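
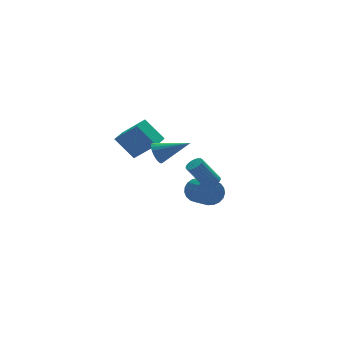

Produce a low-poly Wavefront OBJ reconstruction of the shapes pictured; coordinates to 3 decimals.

v -1.084 3.134 1.567
v -0.092 2.118 2.933
v -1.893 4.095 2.87
v -0.901 3.08 4.236
v -0.219 3.92 1.524
v 0.773 2.905 2.89
v -1.028 4.882 2.827
v -0.036 3.866 4.193
v 1.433 -0.364 0.12
v 1.909 -0.08 0.816
v 1.824 -1.752 1.556
v 1.347 -2.036 0.86
v 1.563 -0.013 0.928
v 1.478 -1.685 1.667
v 1.194 -0.007 0.9
v 1.109 -1.679 1.639
v 0.866 -0.062 0.737
v 0.781 -1.734 1.476
v 0.636 -0.17 0.467
v 0.551 -1.842 1.207
v 0.544 -0.311 0.138
v 0.459 -1.983 0.877
v 0.606 -0.461 -0.195
v 0.521 -2.133 0.545
v 0.81 -0.595 -0.473
v 0.725 -2.267 0.267
v 1.122 -0.688 -0.648
v 1.037 -2.36 0.091
v 1.488 -0.726 -0.691
v 1.403 -2.398 0.049
v 1.844 -0.701 -0.593
v 1.759 -2.373 0.146
v 2.129 -0.618 -0.372
v 2.044 -2.289 0.367
v 2.294 -0.491 -0.066
v 2.208 -2.162 0.673
v 2.309 -0.342 0.272
v 2.224 -2.013 1.012
v 2.173 -0.196 0.584
v 2.088 -1.868 1.324
v -0.844 0.422 3.35
v -0.381 0.78 2.85
v 0.824 -0.482 4.25
v -0.392 0.98 3.073
v -0.472 1.096 3.338
v -0.609 1.109 3.605
v -0.782 1.018 3.834
v -0.964 0.836 3.988
v -1.128 0.591 4.046
v -1.249 0.32 3.997
v -1.308 0.064 3.85
v -1.296 -0.136 3.627
v -1.216 -0.252 3.362
v -1.079 -0.265 3.095
v -0.906 -0.174 2.866
v -0.724 0.008 2.712
v -0.56 0.253 2.654
v -0.44 0.524 2.703
v 0.42 -4.153 3.122
v 0.703 -3.686 3.185
v -0.236 -3.32 4.7
v -0.52 -3.787 4.638
v 0.537 -3.619 3.066
v -0.402 -3.253 4.581
v 0.354 -3.633 2.956
v -0.586 -3.267 4.471
v 0.18 -3.727 2.871
v -0.759 -3.36 4.386
v 0.043 -3.885 2.824
v -0.896 -3.519 4.34
v -0.037 -4.084 2.823
v -0.976 -3.718 4.338
v -0.047 -4.294 2.867
v -0.986 -3.928 4.383
v 0.014 -4.482 2.95
v -0.925 -4.116 4.466
v 0.136 -4.62 3.06
v -0.803 -4.254 4.575
v 0.302 -4.687 3.179
v -0.637 -4.321 4.694
v 0.486 -4.673 3.289
v -0.454 -4.307 4.804
v 0.659 -4.58 3.374
v -0.28 -4.213 4.889
v 0.796 -4.421 3.42
v -0.143 -4.055 4.936
v 0.876 -4.222 3.422
v -0.063 -3.856 4.937
v 0.886 -4.012 3.377
v -0.053 -3.646 4.893
v 0.825 -3.824 3.294
v -0.114 -3.458 4.81
f 2 4 1
f 5 2 1
f 1 4 3
f 3 5 1
f 2 8 4
f 6 2 5
f 6 8 2
f 4 8 3
f 7 5 3
f 3 8 7
f 7 6 5
f 8 6 7
f 10 9 13
f 10 13 11
f 11 13 14
f 11 14 12
f 13 9 15
f 13 15 14
f 14 15 16
f 14 16 12
f 15 9 17
f 15 17 16
f 16 17 18
f 16 18 12
f 17 9 19
f 17 19 18
f 18 19 20
f 18 20 12
f 19 9 21
f 19 21 20
f 20 21 22
f 20 22 12
f 21 9 23
f 21 23 22
f 22 23 24
f 22 24 12
f 23 9 25
f 23 25 24
f 24 25 26
f 24 26 12
f 25 9 27
f 25 27 26
f 26 27 28
f 26 28 12
f 27 9 29
f 27 29 28
f 28 29 30
f 28 30 12
f 29 9 31
f 29 31 30
f 30 31 32
f 30 32 12
f 31 9 33
f 31 33 32
f 32 33 34
f 32 34 12
f 33 9 35
f 33 35 34
f 34 35 36
f 34 36 12
f 35 9 37
f 35 37 36
f 36 37 38
f 36 38 12
f 37 9 39
f 37 39 38
f 38 39 40
f 38 40 12
f 39 9 10
f 39 10 40
f 40 10 11
f 40 11 12
f 42 41 44
f 42 44 43
f 44 41 45
f 44 45 43
f 45 41 46
f 45 46 43
f 46 41 47
f 46 47 43
f 47 41 48
f 47 48 43
f 48 41 49
f 48 49 43
f 49 41 50
f 49 50 43
f 50 41 51
f 50 51 43
f 51 41 52
f 51 52 43
f 52 41 53
f 52 53 43
f 53 41 54
f 53 54 43
f 54 41 55
f 54 55 43
f 55 41 56
f 55 56 43
f 56 41 57
f 56 57 43
f 57 41 58
f 57 58 43
f 58 41 42
f 58 42 43
f 60 59 63
f 60 63 61
f 61 63 64
f 61 64 62
f 63 59 65
f 63 65 64
f 64 65 66
f 64 66 62
f 65 59 67
f 65 67 66
f 66 67 68
f 66 68 62
f 67 59 69
f 67 69 68
f 68 69 70
f 68 70 62
f 69 59 71
f 69 71 70
f 70 71 72
f 70 72 62
f 71 59 73
f 71 73 72
f 72 73 74
f 72 74 62
f 73 59 75
f 73 75 74
f 74 75 76
f 74 76 62
f 75 59 77
f 75 77 76
f 76 77 78
f 76 78 62
f 77 59 79
f 77 79 78
f 78 79 80
f 78 80 62
f 79 59 81
f 79 81 80
f 80 81 82
f 80 82 62
f 81 59 83
f 81 83 82
f 82 83 84
f 82 84 62
f 83 59 85
f 83 85 84
f 84 85 86
f 84 86 62
f 85 59 87
f 85 87 86
f 86 87 88
f 86 88 62
f 87 59 89
f 87 89 88
f 88 89 90
f 88 90 62
f 89 59 91
f 89 91 90
f 90 91 92
f 90 92 62
f 91 59 60
f 91 60 92
f 92 60 61
f 92 61 62



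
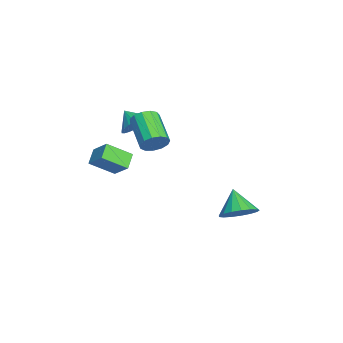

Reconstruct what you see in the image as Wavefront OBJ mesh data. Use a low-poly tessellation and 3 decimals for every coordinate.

v 0.935 -0.939 2.206
v 1.356 -1.07 2.886
v -0.354 -1.652 3.833
v -0.775 -1.521 3.154
v 1.217 -0.636 2.902
v -0.493 -1.218 3.85
v 0.989 -0.297 2.698
v -0.721 -0.88 3.645
v 0.744 -0.163 2.337
v -0.967 -0.745 3.285
v 0.559 -0.275 1.935
v -1.151 -0.857 2.883
v 0.494 -0.597 1.619
v -1.217 -1.18 2.567
v 0.569 -1.029 1.49
v -1.142 -1.611 2.437
v 0.76 -1.431 1.587
v -0.95 -2.013 2.535
v 1.007 -1.678 1.882
v -0.703 -2.26 2.829
v 1.231 -1.689 2.279
v -0.479 -2.272 3.227
v 1.361 -1.463 2.653
v -0.349 -2.045 3.601
v -2.296 -2.003 1.809
v -1.766 -1.741 2.565
v -2.964 -2.677 2.511
v -2.051 -1.461 2.563
v -2.379 -1.275 2.43
v -2.692 -1.215 2.19
v -2.937 -1.291 1.884
v -3.071 -1.49 1.565
v -3.071 -1.778 1.288
v -2.937 -2.105 1.102
v -2.693 -2.414 1.037
v -2.38 -2.651 1.106
v -2.052 -2.777 1.297
v -1.767 -2.769 1.576
v -1.573 -2.628 1.896
v -1.505 -2.379 2.2
v -1.573 -2.066 2.437
v 1.031 3.416 -2.939
v 1.664 2.6 -2.591
v -0.031 3.104 -1.741
v 1.839 3.015 -2.327
v 1.829 3.522 -2.204
v 1.636 4.004 -2.249
v 1.304 4.352 -2.452
v 0.91 4.486 -2.766
v 0.543 4.374 -3.12
v 0.288 4.043 -3.433
v 0.203 3.569 -3.632
v 0.308 3.059 -3.672
v 0.578 2.631 -3.545
v 0.952 2.384 -3.278
v 1.344 2.372 -2.934
v 2.038 -4.007 2.383
v 2.755 -3.3 3.22
v 1.794 -2.711 1.495
v 2.511 -2.003 2.332
v 2.869 -4.217 1.848
v 3.586 -3.509 2.685
v 2.625 -2.92 0.96
v 3.342 -2.213 1.797
f 2 1 5
f 2 5 3
f 3 5 6
f 3 6 4
f 5 1 7
f 5 7 6
f 6 7 8
f 6 8 4
f 7 1 9
f 7 9 8
f 8 9 10
f 8 10 4
f 9 1 11
f 9 11 10
f 10 11 12
f 10 12 4
f 11 1 13
f 11 13 12
f 12 13 14
f 12 14 4
f 13 1 15
f 13 15 14
f 14 15 16
f 14 16 4
f 15 1 17
f 15 17 16
f 16 17 18
f 16 18 4
f 17 1 19
f 17 19 18
f 18 19 20
f 18 20 4
f 19 1 21
f 19 21 20
f 20 21 22
f 20 22 4
f 21 1 23
f 21 23 22
f 22 23 24
f 22 24 4
f 23 1 2
f 23 2 24
f 24 2 3
f 24 3 4
f 26 25 28
f 26 28 27
f 28 25 29
f 28 29 27
f 29 25 30
f 29 30 27
f 30 25 31
f 30 31 27
f 31 25 32
f 31 32 27
f 32 25 33
f 32 33 27
f 33 25 34
f 33 34 27
f 34 25 35
f 34 35 27
f 35 25 36
f 35 36 27
f 36 25 37
f 36 37 27
f 37 25 38
f 37 38 27
f 38 25 39
f 38 39 27
f 39 25 40
f 39 40 27
f 40 25 41
f 40 41 27
f 41 25 26
f 41 26 27
f 43 42 45
f 43 45 44
f 45 42 46
f 45 46 44
f 46 42 47
f 46 47 44
f 47 42 48
f 47 48 44
f 48 42 49
f 48 49 44
f 49 42 50
f 49 50 44
f 50 42 51
f 50 51 44
f 51 42 52
f 51 52 44
f 52 42 53
f 52 53 44
f 53 42 54
f 53 54 44
f 54 42 55
f 54 55 44
f 55 42 56
f 55 56 44
f 56 42 43
f 56 43 44
f 58 60 57
f 61 58 57
f 57 60 59
f 59 61 57
f 58 64 60
f 62 58 61
f 62 64 58
f 60 64 59
f 63 61 59
f 59 64 63
f 63 62 61
f 64 62 63



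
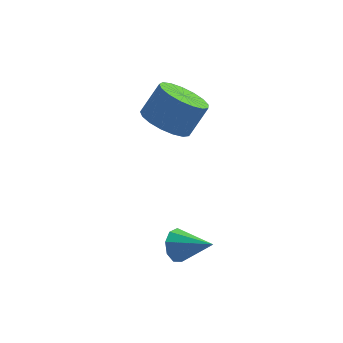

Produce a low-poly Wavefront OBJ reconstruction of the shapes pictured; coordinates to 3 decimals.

v -0.39 -2.903 -1.054
v 0.014 -2.866 -1.684
v 0.93 -3.557 -0.246
v 0.066 -2.431 -1.417
v -0.096 -2.217 -0.979
v -0.395 -2.324 -0.577
v -0.692 -2.702 -0.397
v -0.848 -3.174 -0.525
v -0.789 -3.519 -0.9
v -0.544 -3.576 -1.347
v -0.227 -3.318 -1.657
v -0.866 0.876 2.834
v -0.127 1.32 2.168
v 0.606 1.888 3.359
v -0.134 1.444 4.026
v -0.491 1.69 2.215
v 0.241 2.259 3.406
v -0.941 1.874 2.404
v -0.209 2.443 3.595
v -1.374 1.829 2.691
v -0.642 2.398 3.883
v -1.691 1.566 3.012
v -0.958 2.135 4.203
v -1.819 1.145 3.291
v -1.086 1.713 4.483
v -1.728 0.661 3.466
v -0.995 1.23 4.658
v -1.44 0.227 3.496
v -0.707 0.796 4.688
v -1.021 -0.058 3.375
v -0.288 0.511 4.566
v -0.566 -0.13 3.129
v 0.167 0.439 4.321
v -0.18 0.029 2.816
v 0.553 0.598 4.008
v 0.049 0.382 2.507
v 0.781 0.95 3.699
v 0.068 0.848 2.273
v 0.8 1.416 3.465
f 2 1 4
f 2 4 3
f 4 1 5
f 4 5 3
f 5 1 6
f 5 6 3
f 6 1 7
f 6 7 3
f 7 1 8
f 7 8 3
f 8 1 9
f 8 9 3
f 9 1 10
f 9 10 3
f 10 1 11
f 10 11 3
f 11 1 2
f 11 2 3
f 13 12 16
f 13 16 14
f 14 16 17
f 14 17 15
f 16 12 18
f 16 18 17
f 17 18 19
f 17 19 15
f 18 12 20
f 18 20 19
f 19 20 21
f 19 21 15
f 20 12 22
f 20 22 21
f 21 22 23
f 21 23 15
f 22 12 24
f 22 24 23
f 23 24 25
f 23 25 15
f 24 12 26
f 24 26 25
f 25 26 27
f 25 27 15
f 26 12 28
f 26 28 27
f 27 28 29
f 27 29 15
f 28 12 30
f 28 30 29
f 29 30 31
f 29 31 15
f 30 12 32
f 30 32 31
f 31 32 33
f 31 33 15
f 32 12 34
f 32 34 33
f 33 34 35
f 33 35 15
f 34 12 36
f 34 36 35
f 35 36 37
f 35 37 15
f 36 12 38
f 36 38 37
f 37 38 39
f 37 39 15
f 38 12 13
f 38 13 39
f 39 13 14
f 39 14 15



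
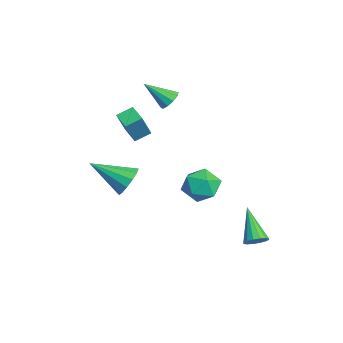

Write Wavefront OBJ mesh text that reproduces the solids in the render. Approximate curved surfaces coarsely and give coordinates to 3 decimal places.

v -2.897 1.052 2.2
v -2.566 1.352 2.645
v -3.223 -0.132 3.24
v -2.936 1.473 2.667
v -3.29 1.434 2.511
v -3.495 1.249 2.236
v -3.471 0.989 1.947
v -3.228 0.753 1.755
v -2.858 0.632 1.733
v -2.504 0.671 1.889
v -2.299 0.856 2.164
v -2.323 1.116 2.452
v -1.481 -1.155 -2.307
v -0.779 -1.075 -1.749
v -2.119 -2.905 -1.253
v -1.158 -0.811 -1.54
v -1.64 -0.656 -1.575
v -2.071 -0.66 -1.841
v -2.315 -0.82 -2.256
v -2.294 -1.087 -2.687
v -2.015 -1.376 -2.997
v -1.567 -1.594 -3.088
v -1.091 -1.673 -2.931
v -0.739 -1.587 -2.576
v -0.623 -1.365 -2.135
v -1.028 1.621 -1.823
v -0.531 2.299 -1.209
v 0.171 1.801 -2.991
v 0.668 2.479 -2.377
v 0.625 1.473 -2.113
v -0.117 1.362 -1.391
v -0.243 2.738 -2.809
v -0.985 2.627 -2.087
v -0.047 2.99 -1.818
v 0.49 2.208 -1.388
v -0.85 1.892 -2.812
v -0.313 1.11 -2.382
v 3.066 3.981 -4.024
v 3.47 4.067 -3.575
v 1.594 3.859 -2.676
v 3.373 4.357 -3.655
v 3.194 4.546 -3.834
v 2.981 4.583 -4.063
v 2.79 4.459 -4.282
v 2.674 4.207 -4.432
v 2.662 3.894 -4.473
v 2.759 3.604 -4.393
v 2.938 3.415 -4.215
v 3.152 3.378 -3.985
v 3.342 3.502 -3.766
v 3.459 3.754 -3.616
v -1.877 -1.211 0.986
v -2.034 -0.416 1.354
v -1.068 -0.906 0.672
v -1.224 -0.111 1.04
v -1.096 -1.749 2.48
v -1.252 -0.954 2.848
v -0.286 -1.444 2.166
v -0.443 -0.649 2.534
f 2 1 4
f 2 4 3
f 4 1 5
f 4 5 3
f 5 1 6
f 5 6 3
f 6 1 7
f 6 7 3
f 7 1 8
f 7 8 3
f 8 1 9
f 8 9 3
f 9 1 10
f 9 10 3
f 10 1 11
f 10 11 3
f 11 1 12
f 11 12 3
f 12 1 2
f 12 2 3
f 14 13 16
f 14 16 15
f 16 13 17
f 16 17 15
f 17 13 18
f 17 18 15
f 18 13 19
f 18 19 15
f 19 13 20
f 19 20 15
f 20 13 21
f 20 21 15
f 21 13 22
f 21 22 15
f 22 13 23
f 22 23 15
f 23 13 24
f 23 24 15
f 24 13 25
f 24 25 15
f 25 13 14
f 25 14 15
f 26 37 31
f 26 31 27
f 26 27 33
f 26 33 36
f 26 36 37
f 27 31 35
f 31 37 30
f 37 36 28
f 36 33 32
f 33 27 34
f 29 35 30
f 29 30 28
f 29 28 32
f 29 32 34
f 29 34 35
f 30 35 31
f 28 30 37
f 32 28 36
f 34 32 33
f 35 34 27
f 39 38 41
f 39 41 40
f 41 38 42
f 41 42 40
f 42 38 43
f 42 43 40
f 43 38 44
f 43 44 40
f 44 38 45
f 44 45 40
f 45 38 46
f 45 46 40
f 46 38 47
f 46 47 40
f 47 38 48
f 47 48 40
f 48 38 49
f 48 49 40
f 49 38 50
f 49 50 40
f 50 38 51
f 50 51 40
f 51 38 39
f 51 39 40
f 53 55 52
f 56 53 52
f 52 55 54
f 54 56 52
f 53 59 55
f 57 53 56
f 57 59 53
f 55 59 54
f 58 56 54
f 54 59 58
f 58 57 56
f 59 57 58



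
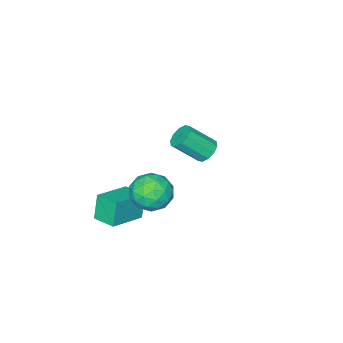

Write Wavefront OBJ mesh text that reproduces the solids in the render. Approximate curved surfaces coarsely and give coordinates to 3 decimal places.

v 1.984 -2.836 -3.753
v 1.549 -3.045 -2.248
v 1.889 -1.488 -3.593
v 1.454 -1.698 -2.088
v 4.026 -2.762 -3.152
v 3.591 -2.972 -1.647
v 3.931 -1.415 -2.992
v 3.496 -1.624 -1.487
v -2.484 -1.772 -0.396
v -2.169 -1.909 -0.813
v -1.116 -2.328 0.816
v -2.107 -1.641 -0.761
v -2.146 -1.409 -0.61
v -2.276 -1.274 -0.402
v -2.461 -1.273 -0.193
v -2.652 -1.405 -0.038
v -2.798 -1.636 0.021
v -2.86 -1.903 -0.032
v -2.821 -2.136 -0.182
v -2.692 -2.271 -0.39
v -2.506 -2.272 -0.599
v -2.315 -2.14 -0.754
v 0.485 1.805 2.994
v 0.959 2.373 3.024
v 1.948 1.483 4.237
v 1.475 0.915 4.206
v 0.635 2.442 3.339
v 1.624 1.552 4.552
v 0.253 2.268 3.523
v 1.243 1.378 4.735
v -0.039 1.917 3.504
v 0.95 1.027 4.716
v -0.131 1.523 3.29
v 0.858 0.633 4.503
v 0.012 1.237 2.963
v 1.001 0.347 4.176
v 0.336 1.168 2.648
v 1.325 0.278 3.861
v 0.717 1.342 2.465
v 1.707 0.452 3.677
v 1.01 1.693 2.484
v 1.999 0.803 3.696
v 1.102 2.087 2.697
v 2.091 1.197 3.91
v 1.303 -0.217 -0.298
v 1.916 0.424 -1.135
v 3.004 -0.704 0.575
v 3.617 -0.063 -0.262
v 2.923 0.513 0.56
v 1.871 0.814 0.02
v 3.049 -1.094 -0.58
v 1.997 -0.793 -1.12
v 2.995 -0.117 -1.309
v 2.917 0.875 -0.605
v 2.003 -1.155 0.045
v 1.925 -0.163 0.749
v 1.46 0.146 -0.793
v 3.46 -0.426 0.233
v 3.052 -0.088 0.716
v 3.412 0.289 0.224
v 1.434 0.375 -0.115
v 1.794 0.752 -0.606
v 2.386 0.804 0.39
v 3.126 -1.032 0.046
v 3.486 -0.655 -0.445
v 1.508 -0.569 -0.784
v 1.868 -0.192 -1.276
v 2.534 -1.084 -0.95
v 2.455 0.205 -1.388
v 3.455 -0.081 -0.874
v 3.12 -0.687 -1.061
v 2.502 -0.51 -1.378
v 2.409 0.788 -0.974
v 3.409 0.502 -0.46
v 3.001 0.84 0.023
v 2.383 1.017 -0.295
v 3.043 0.47 -1.076
v 1.511 -0.782 -0.1
v 2.511 -1.068 0.414
v 2.537 -1.297 -0.265
v 1.919 -1.12 -0.583
v 1.465 -0.199 0.314
v 2.465 -0.485 0.828
v 2.418 0.23 0.818
v 1.8 0.407 0.501
v 1.877 -0.75 0.516
f 2 4 1
f 5 2 1
f 1 4 3
f 3 5 1
f 2 8 4
f 6 2 5
f 6 8 2
f 4 8 3
f 7 5 3
f 3 8 7
f 7 6 5
f 8 6 7
f 10 9 12
f 10 12 11
f 12 9 13
f 12 13 11
f 13 9 14
f 13 14 11
f 14 9 15
f 14 15 11
f 15 9 16
f 15 16 11
f 16 9 17
f 16 17 11
f 17 9 18
f 17 18 11
f 18 9 19
f 18 19 11
f 19 9 20
f 19 20 11
f 20 9 21
f 20 21 11
f 21 9 22
f 21 22 11
f 22 9 10
f 22 10 11
f 24 23 27
f 24 27 25
f 25 27 28
f 25 28 26
f 27 23 29
f 27 29 28
f 28 29 30
f 28 30 26
f 29 23 31
f 29 31 30
f 30 31 32
f 30 32 26
f 31 23 33
f 31 33 32
f 32 33 34
f 32 34 26
f 33 23 35
f 33 35 34
f 34 35 36
f 34 36 26
f 35 23 37
f 35 37 36
f 36 37 38
f 36 38 26
f 37 23 39
f 37 39 38
f 38 39 40
f 38 40 26
f 39 23 41
f 39 41 40
f 40 41 42
f 40 42 26
f 41 23 43
f 41 43 42
f 42 43 44
f 42 44 26
f 43 23 24
f 43 24 44
f 44 24 25
f 44 25 26
f 45 82 61
f 82 56 85
f 61 85 50
f 82 85 61
f 45 61 57
f 61 50 62
f 57 62 46
f 61 62 57
f 45 57 66
f 57 46 67
f 66 67 52
f 57 67 66
f 45 66 78
f 66 52 81
f 78 81 55
f 66 81 78
f 45 78 82
f 78 55 86
f 82 86 56
f 78 86 82
f 46 62 73
f 62 50 76
f 73 76 54
f 62 76 73
f 50 85 63
f 85 56 84
f 63 84 49
f 85 84 63
f 56 86 83
f 86 55 79
f 83 79 47
f 86 79 83
f 55 81 80
f 81 52 68
f 80 68 51
f 81 68 80
f 52 67 72
f 67 46 69
f 72 69 53
f 67 69 72
f 48 74 60
f 74 54 75
f 60 75 49
f 74 75 60
f 48 60 58
f 60 49 59
f 58 59 47
f 60 59 58
f 48 58 65
f 58 47 64
f 65 64 51
f 58 64 65
f 48 65 70
f 65 51 71
f 70 71 53
f 65 71 70
f 48 70 74
f 70 53 77
f 74 77 54
f 70 77 74
f 49 75 63
f 75 54 76
f 63 76 50
f 75 76 63
f 47 59 83
f 59 49 84
f 83 84 56
f 59 84 83
f 51 64 80
f 64 47 79
f 80 79 55
f 64 79 80
f 53 71 72
f 71 51 68
f 72 68 52
f 71 68 72
f 54 77 73
f 77 53 69
f 73 69 46
f 77 69 73



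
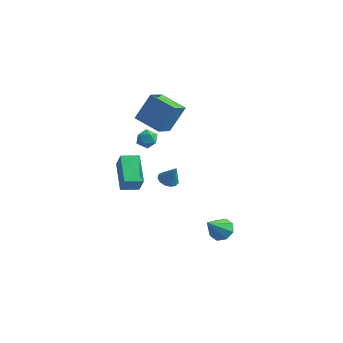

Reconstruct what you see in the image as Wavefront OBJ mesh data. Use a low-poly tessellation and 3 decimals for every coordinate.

v 2.162 1.248 -4.081
v 2.704 1.666 -3.577
v 1.938 -0.008 -2.799
v 2.088 1.86 -3.496
v 1.516 1.695 -3.757
v 1.322 1.269 -4.209
v 1.62 0.831 -4.586
v 2.236 0.637 -4.667
v 2.809 0.802 -4.406
v 3.002 1.228 -3.954
v -3.216 -1.047 -0.579
v -4.466 0.316 0.518
v -3.819 -0.667 -1.738
v -5.069 0.696 -0.641
v -2.411 -0.196 -0.719
v -3.661 1.167 0.378
v -3.014 0.184 -1.878
v -4.264 1.547 -0.781
v -2.209 1.077 3.04
v -4.019 1.197 3.533
v -2.297 2.384 2.396
v -4.107 2.504 2.889
v -1.673 1.976 4.791
v -3.483 2.096 5.284
v -1.761 3.283 4.147
v -3.571 3.403 4.64
v -2.096 0.595 2.36
v -1.717 0.089 2.737
v -3.103 0.231 2.883
v -2.724 -0.275 3.26
v -2.634 0.439 3.411
v -2.012 0.664 3.088
v -2.808 -0.344 2.532
v -2.186 -0.119 2.209
v -2.157 -0.492 2.843
v -2.05 -0.008 3.386
v -2.77 0.328 2.234
v -2.663 0.812 2.777
v -1.356 0.816 -0.71
v -0.753 0.722 -1.011
v -0.764 0.824 0.47
v -0.805 1.101 -0.988
v -1.031 1.39 -0.877
v -1.361 1.496 -0.712
v -1.688 1.386 -0.547
v -1.911 1.095 -0.434
v -1.957 0.716 -0.408
v -1.812 0.368 -0.478
v -1.522 0.162 -0.622
v -1.18 0.164 -0.794
v -0.893 0.373 -0.939
f 2 1 4
f 2 4 3
f 4 1 5
f 4 5 3
f 5 1 6
f 5 6 3
f 6 1 7
f 6 7 3
f 7 1 8
f 7 8 3
f 8 1 9
f 8 9 3
f 9 1 10
f 9 10 3
f 10 1 2
f 10 2 3
f 12 14 11
f 15 12 11
f 11 14 13
f 13 15 11
f 12 18 14
f 16 12 15
f 16 18 12
f 14 18 13
f 17 15 13
f 13 18 17
f 17 16 15
f 18 16 17
f 20 22 19
f 23 20 19
f 19 22 21
f 21 23 19
f 20 26 22
f 24 20 23
f 24 26 20
f 22 26 21
f 25 23 21
f 21 26 25
f 25 24 23
f 26 24 25
f 27 38 32
f 27 32 28
f 27 28 34
f 27 34 37
f 27 37 38
f 28 32 36
f 32 38 31
f 38 37 29
f 37 34 33
f 34 28 35
f 30 36 31
f 30 31 29
f 30 29 33
f 30 33 35
f 30 35 36
f 31 36 32
f 29 31 38
f 33 29 37
f 35 33 34
f 36 35 28
f 40 39 42
f 40 42 41
f 42 39 43
f 42 43 41
f 43 39 44
f 43 44 41
f 44 39 45
f 44 45 41
f 45 39 46
f 45 46 41
f 46 39 47
f 46 47 41
f 47 39 48
f 47 48 41
f 48 39 49
f 48 49 41
f 49 39 50
f 49 50 41
f 50 39 51
f 50 51 41
f 51 39 40
f 51 40 41



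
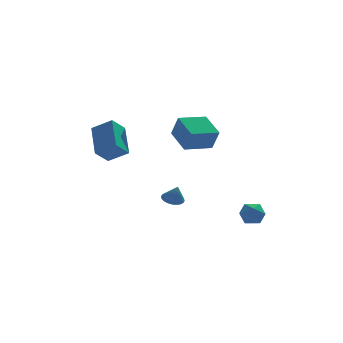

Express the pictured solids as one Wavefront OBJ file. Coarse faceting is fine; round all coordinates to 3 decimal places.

v -4.348 -1.053 2.399
v -4.327 0.706 3.619
v -3.602 -0.523 1.623
v -3.582 1.236 2.842
v -3.298 -1.536 3.078
v -3.278 0.223 4.297
v -2.553 -1.006 2.301
v -2.532 0.753 3.521
v 0.73 1.205 1.63
v 1.033 0.7 2.911
v 0.261 2.752 2.35
v 0.564 2.247 3.631
v 2.356 1.773 1.469
v 2.659 1.268 2.75
v 1.887 3.32 2.189
v 2.19 2.815 3.47
v 3.954 -1.206 -2.819
v 4.6 -1.386 -2.365
v 3.22 -2.014 -2.095
v 3.866 -2.194 -1.641
v 3.537 -1.455 -1.602
v 3.991 -0.956 -2.05
v 3.829 -2.444 -2.41
v 4.283 -1.945 -2.858
v 4.523 -2.151 -2.112
v 4.342 -1.54 -1.613
v 3.478 -1.86 -2.847
v 3.297 -1.249 -2.348
v -0.444 -2.317 -0.635
v 0.078 -1.966 -0.622
v -0.236 -2.663 0.335
v -0.087 -1.809 -0.531
v -0.307 -1.729 -0.455
v -0.548 -1.739 -0.406
v -0.773 -1.837 -0.393
v -0.948 -2.008 -0.416
v -1.046 -2.226 -0.473
v -1.053 -2.458 -0.554
v -0.967 -2.669 -0.647
v -0.802 -2.826 -0.739
v -0.582 -2.905 -0.815
v -0.341 -2.895 -0.863
v -0.116 -2.797 -0.876
v 0.059 -2.626 -0.853
v 0.158 -2.408 -0.797
v 0.164 -2.176 -0.716
f 2 4 1
f 5 2 1
f 1 4 3
f 3 5 1
f 2 8 4
f 6 2 5
f 6 8 2
f 4 8 3
f 7 5 3
f 3 8 7
f 7 6 5
f 8 6 7
f 10 12 9
f 13 10 9
f 9 12 11
f 11 13 9
f 10 16 12
f 14 10 13
f 14 16 10
f 12 16 11
f 15 13 11
f 11 16 15
f 15 14 13
f 16 14 15
f 17 28 22
f 17 22 18
f 17 18 24
f 17 24 27
f 17 27 28
f 18 22 26
f 22 28 21
f 28 27 19
f 27 24 23
f 24 18 25
f 20 26 21
f 20 21 19
f 20 19 23
f 20 23 25
f 20 25 26
f 21 26 22
f 19 21 28
f 23 19 27
f 25 23 24
f 26 25 18
f 30 29 32
f 30 32 31
f 32 29 33
f 32 33 31
f 33 29 34
f 33 34 31
f 34 29 35
f 34 35 31
f 35 29 36
f 35 36 31
f 36 29 37
f 36 37 31
f 37 29 38
f 37 38 31
f 38 29 39
f 38 39 31
f 39 29 40
f 39 40 31
f 40 29 41
f 40 41 31
f 41 29 42
f 41 42 31
f 42 29 43
f 42 43 31
f 43 29 44
f 43 44 31
f 44 29 45
f 44 45 31
f 45 29 46
f 45 46 31
f 46 29 30
f 46 30 31



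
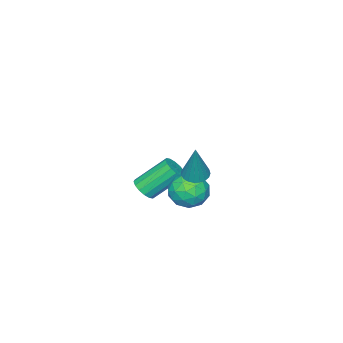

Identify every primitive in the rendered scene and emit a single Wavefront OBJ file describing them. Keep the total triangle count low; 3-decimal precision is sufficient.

v 0.046 1.596 2.299
v 0.542 1.894 2.076
v 0.634 2.044 4.201
v 0.366 2.082 2.086
v 0.135 2.186 2.133
v -0.112 2.188 2.208
v -0.331 2.088 2.3
v -0.485 1.903 2.391
v -0.547 1.664 2.467
v -0.507 1.414 2.513
v -0.371 1.195 2.523
v -0.163 1.045 2.494
v 0.081 0.991 2.431
v 0.319 1.041 2.346
v 0.51 1.187 2.252
v 0.62 1.404 2.167
v 0.632 1.654 2.105
v -3.391 -4.166 -2.729
v -2.799 -3.96 -2.44
v -3.837 -2.909 -1.062
v -4.429 -3.114 -1.351
v -2.874 -3.712 -2.686
v -3.911 -2.66 -1.308
v -3.086 -3.585 -2.943
v -4.124 -2.533 -1.565
v -3.381 -3.614 -3.143
v -4.418 -2.562 -1.765
v -3.678 -3.79 -3.232
v -4.716 -2.739 -1.854
v -3.899 -4.068 -3.186
v -4.936 -3.016 -1.808
v -3.983 -4.371 -3.018
v -5.021 -3.32 -1.64
v -3.909 -4.62 -2.772
v -4.946 -3.568 -1.394
v -3.696 -4.747 -2.515
v -4.734 -3.695 -1.137
v -3.402 -4.718 -2.315
v -4.439 -3.666 -0.937
v -3.104 -4.541 -2.226
v -4.142 -3.49 -0.848
v -2.884 -4.264 -2.272
v -3.921 -3.212 -0.894
v -3.268 -1.014 -0.475
v -2.722 -0.17 -0.301
v -2.258 -1.41 -1.719
v -1.712 -0.566 -1.545
v -1.697 -1.331 -0.871
v -2.321 -1.087 -0.102
v -2.659 -0.493 -1.918
v -3.283 -0.249 -1.149
v -2.346 0.152 -1.192
v -1.752 -0.366 -0.545
v -3.228 -1.214 -1.475
v -2.634 -1.732 -0.828
v -3.084 -0.558 -0.279
v -1.896 -1.022 -1.741
v -1.887 -1.472 -1.345
v -1.567 -0.976 -1.242
v -2.848 -1.096 -0.162
v -2.527 -0.6 -0.059
v -1.925 -1.283 -0.394
v -2.453 -0.98 -1.961
v -2.132 -0.484 -1.858
v -3.413 -0.604 -0.778
v -3.093 -0.108 -0.675
v -3.055 -0.297 -1.626
v -2.542 0.128 -0.7
v -1.948 -0.105 -1.431
v -2.504 -0.062 -1.651
v -2.871 0.082 -1.199
v -2.192 -0.177 -0.32
v -1.599 -0.409 -1.051
v -1.59 -0.859 -0.655
v -1.957 -0.715 -0.203
v -1.971 0.013 -0.844
v -3.381 -1.171 -0.969
v -2.788 -1.403 -1.7
v -3.023 -0.865 -1.817
v -3.39 -0.721 -1.365
v -3.032 -1.475 -0.589
v -2.438 -1.708 -1.32
v -2.109 -1.662 -0.821
v -2.476 -1.518 -0.369
v -3.009 -1.593 -1.176
f 2 1 4
f 2 4 3
f 4 1 5
f 4 5 3
f 5 1 6
f 5 6 3
f 6 1 7
f 6 7 3
f 7 1 8
f 7 8 3
f 8 1 9
f 8 9 3
f 9 1 10
f 9 10 3
f 10 1 11
f 10 11 3
f 11 1 12
f 11 12 3
f 12 1 13
f 12 13 3
f 13 1 14
f 13 14 3
f 14 1 15
f 14 15 3
f 15 1 16
f 15 16 3
f 16 1 17
f 16 17 3
f 17 1 2
f 17 2 3
f 19 18 22
f 19 22 20
f 20 22 23
f 20 23 21
f 22 18 24
f 22 24 23
f 23 24 25
f 23 25 21
f 24 18 26
f 24 26 25
f 25 26 27
f 25 27 21
f 26 18 28
f 26 28 27
f 27 28 29
f 27 29 21
f 28 18 30
f 28 30 29
f 29 30 31
f 29 31 21
f 30 18 32
f 30 32 31
f 31 32 33
f 31 33 21
f 32 18 34
f 32 34 33
f 33 34 35
f 33 35 21
f 34 18 36
f 34 36 35
f 35 36 37
f 35 37 21
f 36 18 38
f 36 38 37
f 37 38 39
f 37 39 21
f 38 18 40
f 38 40 39
f 39 40 41
f 39 41 21
f 40 18 42
f 40 42 41
f 41 42 43
f 41 43 21
f 42 18 19
f 42 19 43
f 43 19 20
f 43 20 21
f 44 81 60
f 81 55 84
f 60 84 49
f 81 84 60
f 44 60 56
f 60 49 61
f 56 61 45
f 60 61 56
f 44 56 65
f 56 45 66
f 65 66 51
f 56 66 65
f 44 65 77
f 65 51 80
f 77 80 54
f 65 80 77
f 44 77 81
f 77 54 85
f 81 85 55
f 77 85 81
f 45 61 72
f 61 49 75
f 72 75 53
f 61 75 72
f 49 84 62
f 84 55 83
f 62 83 48
f 84 83 62
f 55 85 82
f 85 54 78
f 82 78 46
f 85 78 82
f 54 80 79
f 80 51 67
f 79 67 50
f 80 67 79
f 51 66 71
f 66 45 68
f 71 68 52
f 66 68 71
f 47 73 59
f 73 53 74
f 59 74 48
f 73 74 59
f 47 59 57
f 59 48 58
f 57 58 46
f 59 58 57
f 47 57 64
f 57 46 63
f 64 63 50
f 57 63 64
f 47 64 69
f 64 50 70
f 69 70 52
f 64 70 69
f 47 69 73
f 69 52 76
f 73 76 53
f 69 76 73
f 48 74 62
f 74 53 75
f 62 75 49
f 74 75 62
f 46 58 82
f 58 48 83
f 82 83 55
f 58 83 82
f 50 63 79
f 63 46 78
f 79 78 54
f 63 78 79
f 52 70 71
f 70 50 67
f 71 67 51
f 70 67 71
f 53 76 72
f 76 52 68
f 72 68 45
f 76 68 72



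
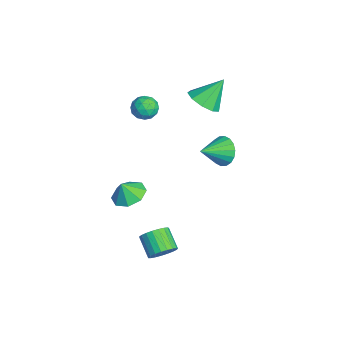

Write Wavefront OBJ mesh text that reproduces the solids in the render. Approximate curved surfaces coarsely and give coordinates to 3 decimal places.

v 1.236 -1.216 -1.813
v 2.233 -1.391 -1.936
v 1.284 -1.624 -0.847
v 2.089 -0.687 -1.632
v 1.445 -0.293 -1.434
v 0.679 -0.439 -1.458
v 0.239 -1.041 -1.69
v 0.383 -1.745 -1.994
v 1.027 -2.14 -2.193
v 1.793 -1.993 -2.168
v -2.552 3.408 2.187
v -2.109 2.695 2.851
v -2.848 4.572 3.633
v -1.596 3.148 2.592
v -1.53 3.722 2.143
v -1.942 4.15 1.715
v -2.639 4.23 1.507
v -3.296 3.925 1.618
v -3.604 3.379 1.995
v -3.42 2.846 2.462
v -2.829 2.576 2.8
v -3.351 1.019 1.765
v -2.652 0.824 1.36
v -3.788 -0.244 1.62
v -3.089 -0.439 1.215
v -3.064 -0.268 2.027
v -2.794 0.513 2.117
v -3.646 0.067 0.863
v -3.376 0.848 0.953
v -2.834 0.236 0.803
v -2.475 0.029 1.522
v -3.965 0.551 1.458
v -3.606 0.344 2.177
v -2.964 1.032 1.575
v -3.476 -0.452 1.405
v -3.462 -0.352 1.882
v -3.051 -0.466 1.644
v -3.047 0.849 2.02
v -2.636 0.735 1.782
v -2.878 0.093 2.175
v -3.804 -0.155 1.198
v -3.393 -0.269 0.96
v -3.389 1.046 1.336
v -2.978 0.932 1.098
v -3.562 0.487 0.805
v -2.66 0.572 1.01
v -2.916 -0.17 0.924
v -3.243 0.127 0.717
v -3.085 0.586 0.77
v -2.449 0.45 1.433
v -2.705 -0.292 1.347
v -2.691 -0.191 1.825
v -2.532 0.268 1.878
v -2.556 0.105 1.105
v -3.735 0.872 1.633
v -3.991 0.13 1.547
v -3.908 0.312 1.102
v -3.749 0.771 1.155
v -3.524 0.75 2.056
v -3.78 0.008 1.97
v -3.355 -0.006 2.21
v -3.197 0.453 2.263
v -3.884 0.475 1.875
v 4.426 0.113 -4.074
v 4.723 0.589 -3.462
v 3.631 0.283 -2.694
v 3.334 -0.193 -3.306
v 4.533 0.814 -3.642
v 3.441 0.508 -2.874
v 4.325 0.918 -3.897
v 3.233 0.611 -3.129
v 4.134 0.883 -4.183
v 3.042 0.576 -3.414
v 3.994 0.714 -4.449
v 2.901 0.408 -3.681
v 3.928 0.442 -4.651
v 2.836 0.136 -3.883
v 3.949 0.113 -4.753
v 2.856 -0.194 -3.985
v 4.052 -0.216 -4.738
v 2.96 -0.523 -3.97
v 4.22 -0.488 -4.608
v 3.127 -0.795 -3.839
v 4.423 -0.656 -4.385
v 3.331 -0.963 -3.617
v 4.627 -0.691 -4.109
v 3.535 -0.998 -3.341
v 4.797 -0.587 -3.827
v 3.704 -0.894 -3.059
v 4.902 -0.362 -3.587
v 3.809 -0.668 -2.819
v 4.925 -0.055 -3.432
v 3.832 -0.361 -2.664
v 4.861 0.282 -3.388
v 3.769 -0.025 -2.62
v -2.117 4.44 -1.879
v -1.316 4.499 -2.474
v -1.483 3.06 -1.161
v -1.194 4.739 -2.12
v -1.255 4.92 -1.718
v -1.486 5.006 -1.348
v -1.843 4.98 -1.083
v -2.254 4.847 -0.976
v -2.638 4.633 -1.047
v -2.918 4.381 -1.283
v -3.04 4.141 -1.637
v -2.98 3.96 -2.039
v -2.748 3.874 -2.41
v -2.392 3.9 -2.675
v -1.981 4.033 -2.782
v -1.597 4.247 -2.711
f 2 1 4
f 2 4 3
f 4 1 5
f 4 5 3
f 5 1 6
f 5 6 3
f 6 1 7
f 6 7 3
f 7 1 8
f 7 8 3
f 8 1 9
f 8 9 3
f 9 1 10
f 9 10 3
f 10 1 2
f 10 2 3
f 12 11 14
f 12 14 13
f 14 11 15
f 14 15 13
f 15 11 16
f 15 16 13
f 16 11 17
f 16 17 13
f 17 11 18
f 17 18 13
f 18 11 19
f 18 19 13
f 19 11 20
f 19 20 13
f 20 11 21
f 20 21 13
f 21 11 12
f 21 12 13
f 22 59 38
f 59 33 62
f 38 62 27
f 59 62 38
f 22 38 34
f 38 27 39
f 34 39 23
f 38 39 34
f 22 34 43
f 34 23 44
f 43 44 29
f 34 44 43
f 22 43 55
f 43 29 58
f 55 58 32
f 43 58 55
f 22 55 59
f 55 32 63
f 59 63 33
f 55 63 59
f 23 39 50
f 39 27 53
f 50 53 31
f 39 53 50
f 27 62 40
f 62 33 61
f 40 61 26
f 62 61 40
f 33 63 60
f 63 32 56
f 60 56 24
f 63 56 60
f 32 58 57
f 58 29 45
f 57 45 28
f 58 45 57
f 29 44 49
f 44 23 46
f 49 46 30
f 44 46 49
f 25 51 37
f 51 31 52
f 37 52 26
f 51 52 37
f 25 37 35
f 37 26 36
f 35 36 24
f 37 36 35
f 25 35 42
f 35 24 41
f 42 41 28
f 35 41 42
f 25 42 47
f 42 28 48
f 47 48 30
f 42 48 47
f 25 47 51
f 47 30 54
f 51 54 31
f 47 54 51
f 26 52 40
f 52 31 53
f 40 53 27
f 52 53 40
f 24 36 60
f 36 26 61
f 60 61 33
f 36 61 60
f 28 41 57
f 41 24 56
f 57 56 32
f 41 56 57
f 30 48 49
f 48 28 45
f 49 45 29
f 48 45 49
f 31 54 50
f 54 30 46
f 50 46 23
f 54 46 50
f 65 64 68
f 65 68 66
f 66 68 69
f 66 69 67
f 68 64 70
f 68 70 69
f 69 70 71
f 69 71 67
f 70 64 72
f 70 72 71
f 71 72 73
f 71 73 67
f 72 64 74
f 72 74 73
f 73 74 75
f 73 75 67
f 74 64 76
f 74 76 75
f 75 76 77
f 75 77 67
f 76 64 78
f 76 78 77
f 77 78 79
f 77 79 67
f 78 64 80
f 78 80 79
f 79 80 81
f 79 81 67
f 80 64 82
f 80 82 81
f 81 82 83
f 81 83 67
f 82 64 84
f 82 84 83
f 83 84 85
f 83 85 67
f 84 64 86
f 84 86 85
f 85 86 87
f 85 87 67
f 86 64 88
f 86 88 87
f 87 88 89
f 87 89 67
f 88 64 90
f 88 90 89
f 89 90 91
f 89 91 67
f 90 64 92
f 90 92 91
f 91 92 93
f 91 93 67
f 92 64 94
f 92 94 93
f 93 94 95
f 93 95 67
f 94 64 65
f 94 65 95
f 95 65 66
f 95 66 67
f 97 96 99
f 97 99 98
f 99 96 100
f 99 100 98
f 100 96 101
f 100 101 98
f 101 96 102
f 101 102 98
f 102 96 103
f 102 103 98
f 103 96 104
f 103 104 98
f 104 96 105
f 104 105 98
f 105 96 106
f 105 106 98
f 106 96 107
f 106 107 98
f 107 96 108
f 107 108 98
f 108 96 109
f 108 109 98
f 109 96 110
f 109 110 98
f 110 96 111
f 110 111 98
f 111 96 97
f 111 97 98



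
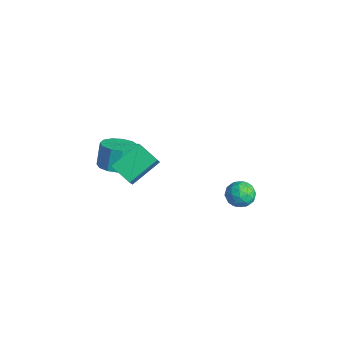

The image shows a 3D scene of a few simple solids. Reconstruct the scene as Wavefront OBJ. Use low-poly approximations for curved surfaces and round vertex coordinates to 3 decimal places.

v 0.962 3.581 -1.904
v 1.764 3.447 -1.801
v 0.876 2.493 -2.659
v 1.678 2.359 -2.556
v 1.163 2.27 -1.924
v 1.216 2.943 -1.457
v 1.424 2.997 -3.003
v 1.477 3.67 -2.536
v 2.05 3.086 -2.48
v 1.889 2.637 -1.813
v 0.751 3.303 -2.647
v 0.59 2.854 -1.98
v 1.37 3.61 -1.787
v 1.27 2.33 -2.673
v 0.967 2.278 -2.302
v 1.439 2.199 -2.241
v 1.048 3.313 -1.585
v 1.52 3.234 -1.524
v 1.167 2.543 -1.596
v 1.12 2.706 -2.936
v 1.592 2.627 -2.875
v 1.201 3.741 -2.219
v 1.673 3.662 -2.158
v 1.473 3.397 -2.864
v 2.01 3.319 -2.125
v 1.96 2.679 -2.568
v 1.81 3.054 -2.831
v 1.841 3.45 -2.557
v 1.915 3.054 -1.733
v 1.865 2.415 -2.176
v 1.562 2.363 -1.805
v 1.593 2.758 -1.531
v 2.083 2.842 -2.132
v 0.775 3.525 -2.284
v 0.725 2.886 -2.727
v 1.047 3.182 -2.929
v 1.078 3.577 -2.655
v 0.68 3.261 -1.892
v 0.63 2.621 -2.335
v 0.799 2.49 -1.903
v 0.83 2.886 -1.629
v 0.557 3.098 -2.328
v -0.422 -2.928 1.222
v 0.234 -2.255 1.216
v -0.143 -1.878 2.413
v -0.798 -2.552 2.418
v -0.204 -2.039 1.01
v -0.581 -1.662 2.207
v -0.71 -2.105 0.871
v -1.087 -1.728 2.068
v -1.126 -2.433 0.844
v -1.502 -2.056 2.041
v -1.317 -2.918 0.936
v -1.694 -2.541 2.133
v -1.224 -3.407 1.119
v -1.601 -3.03 2.316
v -0.877 -3.743 1.335
v -1.254 -3.366 2.531
v -0.385 -3.821 1.514
v -0.761 -3.444 2.711
v 0.096 -3.615 1.601
v -0.281 -3.239 2.798
v 0.412 -3.192 1.567
v 0.035 -2.815 2.764
v 0.464 -2.685 1.424
v 0.087 -2.308 2.62
v 1.609 -3.949 3.344
v 1.423 -2.44 4.209
v 2.686 -3.539 2.86
v 2.5 -2.03 3.726
v 2.1 -4.33 4.114
v 1.914 -2.821 4.98
v 3.177 -3.92 3.631
v 2.991 -2.411 4.496
f 1 38 17
f 38 12 41
f 17 41 6
f 38 41 17
f 1 17 13
f 17 6 18
f 13 18 2
f 17 18 13
f 1 13 22
f 13 2 23
f 22 23 8
f 13 23 22
f 1 22 34
f 22 8 37
f 34 37 11
f 22 37 34
f 1 34 38
f 34 11 42
f 38 42 12
f 34 42 38
f 2 18 29
f 18 6 32
f 29 32 10
f 18 32 29
f 6 41 19
f 41 12 40
f 19 40 5
f 41 40 19
f 12 42 39
f 42 11 35
f 39 35 3
f 42 35 39
f 11 37 36
f 37 8 24
f 36 24 7
f 37 24 36
f 8 23 28
f 23 2 25
f 28 25 9
f 23 25 28
f 4 30 16
f 30 10 31
f 16 31 5
f 30 31 16
f 4 16 14
f 16 5 15
f 14 15 3
f 16 15 14
f 4 14 21
f 14 3 20
f 21 20 7
f 14 20 21
f 4 21 26
f 21 7 27
f 26 27 9
f 21 27 26
f 4 26 30
f 26 9 33
f 30 33 10
f 26 33 30
f 5 31 19
f 31 10 32
f 19 32 6
f 31 32 19
f 3 15 39
f 15 5 40
f 39 40 12
f 15 40 39
f 7 20 36
f 20 3 35
f 36 35 11
f 20 35 36
f 9 27 28
f 27 7 24
f 28 24 8
f 27 24 28
f 10 33 29
f 33 9 25
f 29 25 2
f 33 25 29
f 44 43 47
f 44 47 45
f 45 47 48
f 45 48 46
f 47 43 49
f 47 49 48
f 48 49 50
f 48 50 46
f 49 43 51
f 49 51 50
f 50 51 52
f 50 52 46
f 51 43 53
f 51 53 52
f 52 53 54
f 52 54 46
f 53 43 55
f 53 55 54
f 54 55 56
f 54 56 46
f 55 43 57
f 55 57 56
f 56 57 58
f 56 58 46
f 57 43 59
f 57 59 58
f 58 59 60
f 58 60 46
f 59 43 61
f 59 61 60
f 60 61 62
f 60 62 46
f 61 43 63
f 61 63 62
f 62 63 64
f 62 64 46
f 63 43 65
f 63 65 64
f 64 65 66
f 64 66 46
f 65 43 44
f 65 44 66
f 66 44 45
f 66 45 46
f 68 70 67
f 71 68 67
f 67 70 69
f 69 71 67
f 68 74 70
f 72 68 71
f 72 74 68
f 70 74 69
f 73 71 69
f 69 74 73
f 73 72 71
f 74 72 73



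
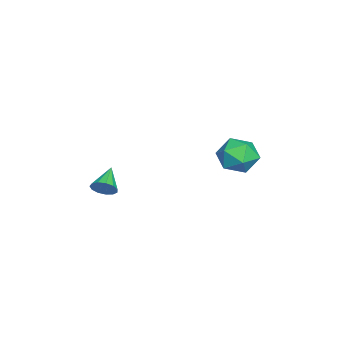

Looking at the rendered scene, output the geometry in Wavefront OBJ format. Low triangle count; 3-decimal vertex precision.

v 0.304 3.455 -1.688
v 1.163 3.933 -2.167
v 0.917 1.867 -2.173
v 1.776 2.345 -2.652
v 1.683 2.353 -1.563
v 1.305 3.334 -1.263
v 0.775 2.466 -3.077
v 0.397 3.447 -2.777
v 1.454 3.321 -3.026
v 2.015 3.252 -2.09
v 0.065 2.548 -2.25
v 0.626 2.479 -1.314
v 2.445 -3.009 -4.08
v 2.773 -2.842 -3.532
v 1.215 -2.891 -3.38
v 2.701 -2.524 -3.712
v 2.548 -2.361 -4.009
v 2.362 -2.404 -4.329
v 2.202 -2.638 -4.569
v 2.12 -2.991 -4.654
v 2.141 -3.349 -4.557
v 2.258 -3.6 -4.308
v 2.435 -3.663 -3.987
v 2.615 -3.518 -3.695
v 2.741 -3.212 -3.526
f 1 12 6
f 1 6 2
f 1 2 8
f 1 8 11
f 1 11 12
f 2 6 10
f 6 12 5
f 12 11 3
f 11 8 7
f 8 2 9
f 4 10 5
f 4 5 3
f 4 3 7
f 4 7 9
f 4 9 10
f 5 10 6
f 3 5 12
f 7 3 11
f 9 7 8
f 10 9 2
f 14 13 16
f 14 16 15
f 16 13 17
f 16 17 15
f 17 13 18
f 17 18 15
f 18 13 19
f 18 19 15
f 19 13 20
f 19 20 15
f 20 13 21
f 20 21 15
f 21 13 22
f 21 22 15
f 22 13 23
f 22 23 15
f 23 13 24
f 23 24 15
f 24 13 25
f 24 25 15
f 25 13 14
f 25 14 15



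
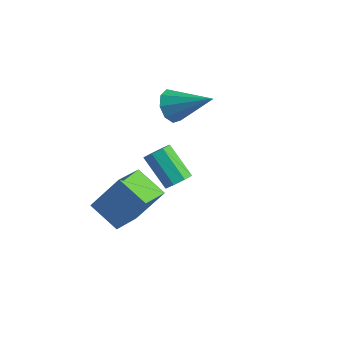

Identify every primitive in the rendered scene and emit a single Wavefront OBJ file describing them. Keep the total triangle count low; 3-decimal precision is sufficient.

v -0.62 -2.286 -3.17
v -2.009 -2.361 -2.4
v -1.004 -0.732 -3.712
v -2.393 -0.807 -2.942
v 0.253 -1.493 -1.518
v -1.136 -1.568 -0.748
v -0.131 0.061 -2.06
v -1.52 -0.014 -1.29
v 2.512 -2.036 1.48
v 2.881 -1.68 1.846
v 1.676 -1.608 2.987
v 1.308 -1.964 2.62
v 2.611 -1.418 1.545
v 1.407 -1.345 2.685
v 2.284 -1.517 1.206
v 1.079 -1.445 2.346
v 2.09 -1.921 1.027
v 0.886 -1.848 2.167
v 2.144 -2.392 1.113
v 0.939 -2.32 2.254
v 2.413 -2.655 1.415
v 1.209 -2.582 2.555
v 2.741 -2.555 1.754
v 1.536 -2.483 2.894
v 2.934 -2.152 1.933
v 1.73 -2.079 3.073
v -1.877 2.438 1.151
v -1.398 1.974 0.592
v -0.123 3.022 2.169
v -1.465 2.529 0.39
v -1.725 3.042 0.543
v -2.056 3.272 0.981
v -2.303 3.112 1.498
v -2.351 2.637 1.853
v -2.176 2.068 1.879
v -1.862 1.673 1.564
v -1.555 1.636 1.056
f 2 4 1
f 5 2 1
f 1 4 3
f 3 5 1
f 2 8 4
f 6 2 5
f 6 8 2
f 4 8 3
f 7 5 3
f 3 8 7
f 7 6 5
f 8 6 7
f 10 9 13
f 10 13 11
f 11 13 14
f 11 14 12
f 13 9 15
f 13 15 14
f 14 15 16
f 14 16 12
f 15 9 17
f 15 17 16
f 16 17 18
f 16 18 12
f 17 9 19
f 17 19 18
f 18 19 20
f 18 20 12
f 19 9 21
f 19 21 20
f 20 21 22
f 20 22 12
f 21 9 23
f 21 23 22
f 22 23 24
f 22 24 12
f 23 9 25
f 23 25 24
f 24 25 26
f 24 26 12
f 25 9 10
f 25 10 26
f 26 10 11
f 26 11 12
f 28 27 30
f 28 30 29
f 30 27 31
f 30 31 29
f 31 27 32
f 31 32 29
f 32 27 33
f 32 33 29
f 33 27 34
f 33 34 29
f 34 27 35
f 34 35 29
f 35 27 36
f 35 36 29
f 36 27 37
f 36 37 29
f 37 27 28
f 37 28 29



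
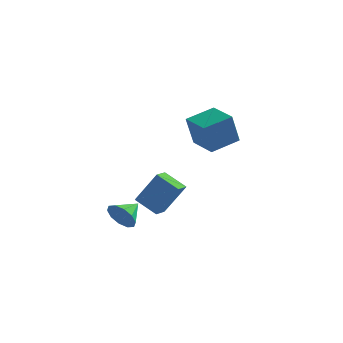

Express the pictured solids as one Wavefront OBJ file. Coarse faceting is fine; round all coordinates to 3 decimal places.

v -2.267 -2.707 -0.82
v -1.631 -2.636 -1.453
v -1.873 -1.593 -0.3
v -2.09 -2.386 -1.642
v -2.617 -2.258 -1.517
v -3.01 -2.301 -1.126
v -3.119 -2.499 -0.618
v -2.903 -2.777 -0.187
v -2.444 -3.027 0.002
v -1.917 -3.156 -0.122
v -1.524 -3.112 -0.514
v -1.415 -2.914 -1.022
v 0.179 2.897 2.017
v -0.01 2.305 3.802
v -1.21 3.879 2.196
v -1.399 3.287 3.98
v 1.179 4.213 2.56
v 0.99 3.621 4.344
v -0.21 5.195 2.738
v -0.399 4.603 4.523
v -0.295 -2.995 -0.261
v -1.495 -2.806 0.454
v -0.236 -2.156 -0.384
v -1.437 -1.967 0.331
v 0.777 -2.813 1.489
v -0.424 -2.624 2.204
v 0.835 -1.974 1.366
v -0.365 -1.785 2.081
f 2 1 4
f 2 4 3
f 4 1 5
f 4 5 3
f 5 1 6
f 5 6 3
f 6 1 7
f 6 7 3
f 7 1 8
f 7 8 3
f 8 1 9
f 8 9 3
f 9 1 10
f 9 10 3
f 10 1 11
f 10 11 3
f 11 1 12
f 11 12 3
f 12 1 2
f 12 2 3
f 14 16 13
f 17 14 13
f 13 16 15
f 15 17 13
f 14 20 16
f 18 14 17
f 18 20 14
f 16 20 15
f 19 17 15
f 15 20 19
f 19 18 17
f 20 18 19
f 22 24 21
f 25 22 21
f 21 24 23
f 23 25 21
f 22 28 24
f 26 22 25
f 26 28 22
f 24 28 23
f 27 25 23
f 23 28 27
f 27 26 25
f 28 26 27



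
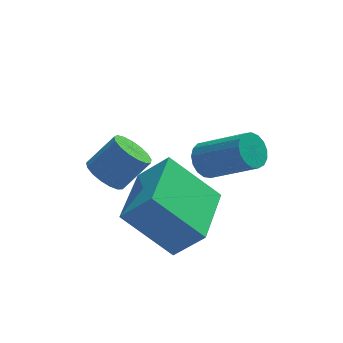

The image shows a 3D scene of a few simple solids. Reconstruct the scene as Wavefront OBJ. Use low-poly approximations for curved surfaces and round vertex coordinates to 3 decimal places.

v -0.304 -0.844 -0.508
v 0.142 -1.266 -0.844
v 0.991 -1.097 0.073
v 0.544 -0.676 0.408
v 0.213 -0.962 -0.965
v 1.061 -0.793 -0.049
v 0.165 -0.631 -0.982
v 1.013 -0.462 -0.065
v 0.01 -0.349 -0.89
v 0.858 -0.18 0.026
v -0.218 -0.18 -0.711
v 0.631 -0.011 0.206
v -0.465 -0.163 -0.485
v 0.383 0.005 0.431
v -0.675 -0.303 -0.265
v 0.173 -0.134 0.652
v -0.8 -0.567 -0.1
v 0.048 -0.398 0.816
v -0.812 -0.894 -0.029
v 0.036 -0.725 0.887
v -0.707 -1.21 -0.068
v 0.141 -1.041 0.849
v -0.51 -1.442 -0.207
v 0.338 -1.273 0.709
v -0.266 -1.537 -0.416
v 0.582 -1.368 0.5
v -0.03 -1.474 -0.646
v 0.818 -1.305 0.271
v -0.303 -3.743 0.189
v 0.529 -4.078 1.157
v 0.513 -1.776 0.169
v 1.345 -2.111 1.137
v 1.075 -4.329 -1.197
v 1.907 -4.664 -0.229
v 1.891 -2.362 -1.217
v 2.723 -2.697 -0.249
v 2.244 -2.86 1.506
v 2.647 -2.828 1.063
v 3.779 -3.668 2.03
v 3.376 -3.7 2.474
v 2.694 -2.589 1.215
v 3.826 -3.43 2.183
v 2.637 -2.412 1.435
v 3.769 -3.253 2.402
v 2.491 -2.338 1.67
v 3.623 -3.179 2.638
v 2.288 -2.383 1.868
v 3.42 -3.224 2.836
v 2.075 -2.538 1.983
v 3.207 -3.378 2.951
v 1.901 -2.766 1.989
v 3.033 -3.606 2.957
v 1.805 -3.016 1.884
v 2.937 -3.856 2.852
v 1.81 -3.23 1.693
v 2.942 -4.07 2.661
v 1.914 -3.359 1.459
v 3.046 -4.199 2.426
v 2.094 -3.374 1.235
v 3.226 -4.214 2.203
v 2.308 -3.271 1.074
v 3.44 -4.111 2.042
v 2.508 -3.074 1.012
v 3.64 -3.914 1.979
f 2 1 5
f 2 5 3
f 3 5 6
f 3 6 4
f 5 1 7
f 5 7 6
f 6 7 8
f 6 8 4
f 7 1 9
f 7 9 8
f 8 9 10
f 8 10 4
f 9 1 11
f 9 11 10
f 10 11 12
f 10 12 4
f 11 1 13
f 11 13 12
f 12 13 14
f 12 14 4
f 13 1 15
f 13 15 14
f 14 15 16
f 14 16 4
f 15 1 17
f 15 17 16
f 16 17 18
f 16 18 4
f 17 1 19
f 17 19 18
f 18 19 20
f 18 20 4
f 19 1 21
f 19 21 20
f 20 21 22
f 20 22 4
f 21 1 23
f 21 23 22
f 22 23 24
f 22 24 4
f 23 1 25
f 23 25 24
f 24 25 26
f 24 26 4
f 25 1 27
f 25 27 26
f 26 27 28
f 26 28 4
f 27 1 2
f 27 2 28
f 28 2 3
f 28 3 4
f 30 32 29
f 33 30 29
f 29 32 31
f 31 33 29
f 30 36 32
f 34 30 33
f 34 36 30
f 32 36 31
f 35 33 31
f 31 36 35
f 35 34 33
f 36 34 35
f 38 37 41
f 38 41 39
f 39 41 42
f 39 42 40
f 41 37 43
f 41 43 42
f 42 43 44
f 42 44 40
f 43 37 45
f 43 45 44
f 44 45 46
f 44 46 40
f 45 37 47
f 45 47 46
f 46 47 48
f 46 48 40
f 47 37 49
f 47 49 48
f 48 49 50
f 48 50 40
f 49 37 51
f 49 51 50
f 50 51 52
f 50 52 40
f 51 37 53
f 51 53 52
f 52 53 54
f 52 54 40
f 53 37 55
f 53 55 54
f 54 55 56
f 54 56 40
f 55 37 57
f 55 57 56
f 56 57 58
f 56 58 40
f 57 37 59
f 57 59 58
f 58 59 60
f 58 60 40
f 59 37 61
f 59 61 60
f 60 61 62
f 60 62 40
f 61 37 63
f 61 63 62
f 62 63 64
f 62 64 40
f 63 37 38
f 63 38 64
f 64 38 39
f 64 39 40



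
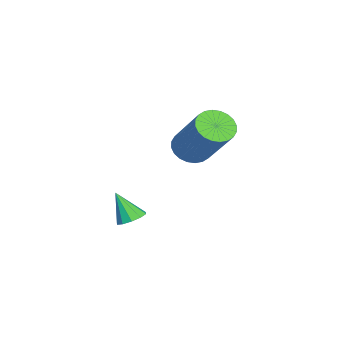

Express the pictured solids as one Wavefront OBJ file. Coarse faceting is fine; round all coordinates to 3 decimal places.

v 0.268 -0.632 -0.108
v 0.569 -0.285 0.113
v 0.132 -1.148 0.888
v 0.272 -0.18 0.127
v -0.026 -0.247 0.051
v -0.212 -0.462 -0.086
v -0.215 -0.742 -0.231
v -0.033 -0.98 -0.329
v 0.264 -1.085 -0.343
v 0.562 -1.017 -0.267
v 0.748 -0.803 -0.131
v 0.751 -0.523 0.015
v -0.375 1.102 2.778
v 0.061 1.287 2.319
v 1.192 2.204 3.762
v 0.755 2.018 4.222
v -0.101 1.487 2.318
v 1.03 2.404 3.762
v -0.305 1.629 2.388
v 0.826 2.546 3.831
v -0.519 1.69 2.517
v 0.612 2.607 3.96
v -0.711 1.662 2.686
v 0.419 2.579 4.129
v -0.853 1.548 2.869
v 0.278 2.465 4.312
v -0.921 1.367 3.038
v 0.21 2.284 4.481
v -0.907 1.145 3.167
v 0.224 2.062 4.611
v -0.812 0.916 3.238
v 0.319 1.833 4.681
v -0.65 0.716 3.238
v 0.481 1.633 4.682
v -0.446 0.574 3.169
v 0.685 1.491 4.612
v -0.232 0.513 3.04
v 0.899 1.43 4.483
v -0.039 0.541 2.871
v 1.091 1.458 4.314
v 0.102 0.655 2.688
v 1.233 1.572 4.131
v 0.17 0.836 2.519
v 1.301 1.753 3.962
v 0.156 1.058 2.389
v 1.287 1.975 3.833
f 2 1 4
f 2 4 3
f 4 1 5
f 4 5 3
f 5 1 6
f 5 6 3
f 6 1 7
f 6 7 3
f 7 1 8
f 7 8 3
f 8 1 9
f 8 9 3
f 9 1 10
f 9 10 3
f 10 1 11
f 10 11 3
f 11 1 12
f 11 12 3
f 12 1 2
f 12 2 3
f 14 13 17
f 14 17 15
f 15 17 18
f 15 18 16
f 17 13 19
f 17 19 18
f 18 19 20
f 18 20 16
f 19 13 21
f 19 21 20
f 20 21 22
f 20 22 16
f 21 13 23
f 21 23 22
f 22 23 24
f 22 24 16
f 23 13 25
f 23 25 24
f 24 25 26
f 24 26 16
f 25 13 27
f 25 27 26
f 26 27 28
f 26 28 16
f 27 13 29
f 27 29 28
f 28 29 30
f 28 30 16
f 29 13 31
f 29 31 30
f 30 31 32
f 30 32 16
f 31 13 33
f 31 33 32
f 32 33 34
f 32 34 16
f 33 13 35
f 33 35 34
f 34 35 36
f 34 36 16
f 35 13 37
f 35 37 36
f 36 37 38
f 36 38 16
f 37 13 39
f 37 39 38
f 38 39 40
f 38 40 16
f 39 13 41
f 39 41 40
f 40 41 42
f 40 42 16
f 41 13 43
f 41 43 42
f 42 43 44
f 42 44 16
f 43 13 45
f 43 45 44
f 44 45 46
f 44 46 16
f 45 13 14
f 45 14 46
f 46 14 15
f 46 15 16



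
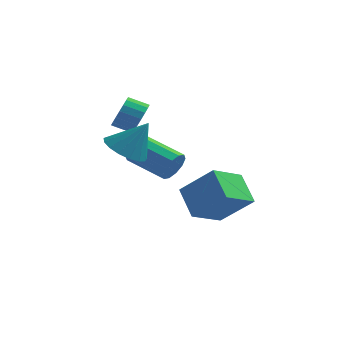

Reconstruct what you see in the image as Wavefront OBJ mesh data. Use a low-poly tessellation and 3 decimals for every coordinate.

v -1.09 1.858 -1.903
v -0.757 2.221 -1.286
v -2.598 2.705 -0.579
v -2.93 2.342 -1.197
v -0.808 2.549 -1.644
v -2.649 3.033 -0.937
v -0.967 2.613 -2.101
v -2.808 3.097 -1.394
v -1.173 2.389 -2.483
v -3.013 2.873 -1.776
v -1.347 1.962 -2.643
v -3.187 2.445 -1.936
v -1.422 1.495 -2.521
v -3.263 1.979 -1.814
v -1.371 1.167 -2.163
v -3.212 1.651 -1.456
v -1.212 1.103 -1.706
v -3.053 1.587 -0.999
v -1.007 1.327 -1.324
v -2.847 1.811 -0.617
v -0.833 1.755 -1.164
v -2.673 2.238 -0.457
v -0.014 -0.756 -2.064
v 1.465 -0.864 -0.721
v 0.767 0.697 -2.807
v 2.246 0.589 -1.464
v 0.834 -1.729 -3.076
v 2.313 -1.837 -1.733
v 1.615 -0.276 -3.819
v 3.094 -0.384 -2.476
v 0.432 3.07 -4.011
v 0.724 2.842 -3.412
v -0.504 2.458 -3.788
v -0.212 2.23 -3.189
v -0.403 2.905 -3.253
v 0.175 3.283 -3.391
v 0.045 2.017 -3.809
v 0.623 2.395 -3.947
v 0.485 2.191 -3.287
v 0.208 2.74 -2.943
v 0.012 2.56 -4.257
v -0.265 3.109 -3.913
v 0.66 3.01 -3.731
v -0.44 2.29 -3.469
v -0.552 2.687 -3.507
v -0.381 2.553 -3.154
v 0.337 3.269 -3.719
v 0.509 3.135 -3.366
v -0.154 3.172 -3.273
v -0.289 2.165 -3.834
v -0.117 2.031 -3.481
v 0.601 2.747 -4.046
v 0.772 2.613 -3.693
v 0.374 2.128 -3.927
v 0.691 2.493 -3.306
v 0.141 2.133 -3.175
v 0.292 2.008 -3.539
v 0.632 2.23 -3.62
v 0.528 2.816 -3.103
v -0.022 2.456 -2.972
v -0.134 2.853 -3.01
v 0.206 3.075 -3.091
v 0.388 2.433 -3.03
v 0.242 2.844 -4.228
v -0.308 2.484 -4.097
v 0.014 2.225 -4.109
v 0.354 2.447 -4.19
v 0.079 3.167 -4.025
v -0.471 2.807 -3.894
v -0.412 3.07 -3.58
v -0.072 3.292 -3.661
v -0.168 2.867 -4.17
v -1.772 -2.397 0.65
v -0.884 -2.513 0.121
v -0.868 -2.123 2.11
v -0.979 -2.025 0.089
v -1.256 -1.623 0.185
v -1.651 -1.398 0.387
v -2.074 -1.401 0.65
v -2.428 -1.633 0.913
v -2.631 -2.04 1.115
v -2.638 -2.528 1.21
v -2.447 -2.986 1.178
v -2.101 -3.31 1.024
v -1.68 -3.424 0.784
v -1.28 -3.302 0.514
v -0.993 -2.974 0.275
v -2.572 1.858 0.756
v -2.203 1.325 1.336
v -3.099 1.149 1.745
v -3.468 1.682 1.164
v -2.189 1.668 1.513
v -3.085 1.493 1.922
v -2.251 2.05 1.541
v -3.147 1.874 1.95
v -2.377 2.393 1.413
v -3.272 2.218 1.822
v -2.541 2.63 1.155
v -3.437 2.455 1.564
v -2.711 2.714 0.818
v -3.607 2.539 1.226
v -2.854 2.629 0.468
v -3.75 2.453 0.877
v -2.941 2.391 0.175
v -3.837 2.215 0.584
v -2.955 2.047 -0.002
v -3.851 1.872 0.407
v -2.893 1.666 -0.03
v -3.789 1.49 0.379
v -2.768 1.322 0.098
v -3.663 1.147 0.507
v -2.603 1.085 0.356
v -3.499 0.91 0.765
v -2.433 1.001 0.694
v -3.329 0.826 1.102
v -2.29 1.087 1.043
v -3.186 0.911 1.452
f 2 1 5
f 2 5 3
f 3 5 6
f 3 6 4
f 5 1 7
f 5 7 6
f 6 7 8
f 6 8 4
f 7 1 9
f 7 9 8
f 8 9 10
f 8 10 4
f 9 1 11
f 9 11 10
f 10 11 12
f 10 12 4
f 11 1 13
f 11 13 12
f 12 13 14
f 12 14 4
f 13 1 15
f 13 15 14
f 14 15 16
f 14 16 4
f 15 1 17
f 15 17 16
f 16 17 18
f 16 18 4
f 17 1 19
f 17 19 18
f 18 19 20
f 18 20 4
f 19 1 21
f 19 21 20
f 20 21 22
f 20 22 4
f 21 1 2
f 21 2 22
f 22 2 3
f 22 3 4
f 24 26 23
f 27 24 23
f 23 26 25
f 25 27 23
f 24 30 26
f 28 24 27
f 28 30 24
f 26 30 25
f 29 27 25
f 25 30 29
f 29 28 27
f 30 28 29
f 31 68 47
f 68 42 71
f 47 71 36
f 68 71 47
f 31 47 43
f 47 36 48
f 43 48 32
f 47 48 43
f 31 43 52
f 43 32 53
f 52 53 38
f 43 53 52
f 31 52 64
f 52 38 67
f 64 67 41
f 52 67 64
f 31 64 68
f 64 41 72
f 68 72 42
f 64 72 68
f 32 48 59
f 48 36 62
f 59 62 40
f 48 62 59
f 36 71 49
f 71 42 70
f 49 70 35
f 71 70 49
f 42 72 69
f 72 41 65
f 69 65 33
f 72 65 69
f 41 67 66
f 67 38 54
f 66 54 37
f 67 54 66
f 38 53 58
f 53 32 55
f 58 55 39
f 53 55 58
f 34 60 46
f 60 40 61
f 46 61 35
f 60 61 46
f 34 46 44
f 46 35 45
f 44 45 33
f 46 45 44
f 34 44 51
f 44 33 50
f 51 50 37
f 44 50 51
f 34 51 56
f 51 37 57
f 56 57 39
f 51 57 56
f 34 56 60
f 56 39 63
f 60 63 40
f 56 63 60
f 35 61 49
f 61 40 62
f 49 62 36
f 61 62 49
f 33 45 69
f 45 35 70
f 69 70 42
f 45 70 69
f 37 50 66
f 50 33 65
f 66 65 41
f 50 65 66
f 39 57 58
f 57 37 54
f 58 54 38
f 57 54 58
f 40 63 59
f 63 39 55
f 59 55 32
f 63 55 59
f 74 73 76
f 74 76 75
f 76 73 77
f 76 77 75
f 77 73 78
f 77 78 75
f 78 73 79
f 78 79 75
f 79 73 80
f 79 80 75
f 80 73 81
f 80 81 75
f 81 73 82
f 81 82 75
f 82 73 83
f 82 83 75
f 83 73 84
f 83 84 75
f 84 73 85
f 84 85 75
f 85 73 86
f 85 86 75
f 86 73 87
f 86 87 75
f 87 73 74
f 87 74 75
f 89 88 92
f 89 92 90
f 90 92 93
f 90 93 91
f 92 88 94
f 92 94 93
f 93 94 95
f 93 95 91
f 94 88 96
f 94 96 95
f 95 96 97
f 95 97 91
f 96 88 98
f 96 98 97
f 97 98 99
f 97 99 91
f 98 88 100
f 98 100 99
f 99 100 101
f 99 101 91
f 100 88 102
f 100 102 101
f 101 102 103
f 101 103 91
f 102 88 104
f 102 104 103
f 103 104 105
f 103 105 91
f 104 88 106
f 104 106 105
f 105 106 107
f 105 107 91
f 106 88 108
f 106 108 107
f 107 108 109
f 107 109 91
f 108 88 110
f 108 110 109
f 109 110 111
f 109 111 91
f 110 88 112
f 110 112 111
f 111 112 113
f 111 113 91
f 112 88 114
f 112 114 113
f 113 114 115
f 113 115 91
f 114 88 116
f 114 116 115
f 115 116 117
f 115 117 91
f 116 88 89
f 116 89 117
f 117 89 90
f 117 90 91



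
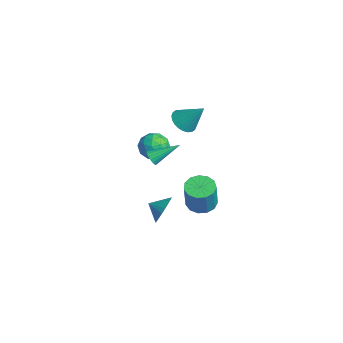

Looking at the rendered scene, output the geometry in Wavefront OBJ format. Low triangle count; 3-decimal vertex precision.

v -3.659 0.041 -0.365
v -2.596 -0.11 -0.218
v -3.744 -1.45 -1.282
v -2.681 -1.601 -1.135
v -3.361 -1.684 -0.296
v -3.309 -0.763 0.27
v -3.031 -0.797 -1.77
v -2.979 0.124 -1.204
v -2.209 -0.628 -1.087
v -2.412 -1.176 -0.176
v -3.928 -0.384 -1.324
v -4.131 -0.932 -0.413
v -3.12 0.097 -0.211
v -3.22 -1.657 -1.289
v -3.62 -1.706 -0.796
v -2.995 -1.794 -0.709
v -3.539 -0.287 0.076
v -2.914 -0.376 0.162
v -3.364 -1.302 0.117
v -3.426 -1.184 -1.662
v -2.801 -1.273 -1.576
v -3.345 0.234 -0.791
v -2.72 0.146 -0.704
v -2.976 -0.258 -1.617
v -2.268 -0.297 -0.636
v -2.318 -1.173 -1.174
v -2.523 -0.701 -1.548
v -2.493 -0.159 -1.215
v -2.388 -0.619 -0.1
v -2.437 -1.495 -0.638
v -2.837 -1.545 -0.145
v -2.806 -1.003 0.187
v -2.16 -0.923 -0.61
v -3.903 -0.065 -0.862
v -3.952 -0.941 -1.4
v -3.534 -0.557 -1.687
v -3.503 -0.015 -1.355
v -4.022 -0.387 -0.326
v -4.072 -1.263 -0.864
v -3.847 -1.401 -0.285
v -3.817 -0.859 0.048
v -4.18 -0.637 -0.89
v 1.688 0.726 -2.9
v 2.477 0.242 -3.251
v 3.161 -0.091 -1.251
v 2.372 0.394 -0.9
v 2.626 0.778 -3.213
v 3.31 0.445 -1.212
v 2.477 1.298 -3.075
v 3.162 0.965 -1.075
v 2.078 1.636 -2.882
v 2.762 1.303 -0.882
v 1.555 1.686 -2.695
v 2.239 1.353 -0.695
v 1.074 1.431 -2.573
v 1.758 1.098 -0.573
v 0.788 0.952 -2.555
v 1.472 0.619 -0.554
v 0.788 0.402 -2.646
v 1.472 0.069 -0.646
v 1.073 -0.045 -2.818
v 1.758 -0.378 -0.818
v 1.554 -0.248 -3.016
v 2.238 -0.58 -1.016
v 2.077 -0.141 -3.177
v 2.761 -0.473 -1.177
v 4.132 -2.465 -1.065
v 4.859 -2.604 -0.364
v 3.608 -3.235 -0.675
v 4.62 -2.347 -0.178
v 4.306 -2.107 -0.126
v 3.966 -1.922 -0.218
v 3.651 -1.82 -0.438
v 3.409 -1.816 -0.755
v 3.278 -1.91 -1.118
v 3.276 -2.09 -1.473
v 3.404 -2.326 -1.767
v 3.644 -2.583 -1.953
v 3.957 -2.823 -2.004
v 4.298 -3.008 -1.913
v 4.613 -3.11 -1.692
v 4.855 -3.114 -1.376
v 4.986 -3.02 -1.013
v 4.988 -2.84 -0.657
v -4.386 1.597 0.306
v -3.519 1.564 -0.171
v -3.494 2.623 1.854
v -3.667 1.895 -0.306
v -3.923 2.18 -0.347
v -4.25 2.377 -0.289
v -4.598 2.455 -0.14
v -4.914 2.403 0.077
v -5.149 2.228 0.328
v -5.268 1.957 0.576
v -5.253 1.631 0.783
v -5.106 1.3 0.918
v -4.849 1.015 0.959
v -4.522 0.818 0.901
v -4.174 0.739 0.752
v -3.859 0.792 0.535
v -3.623 0.967 0.284
v -3.504 1.238 0.036
v -1.297 -1.53 -0.384
v -0.746 -1.487 -0.619
v -1.003 0.23 0.624
v -0.898 -1.36 -0.798
v -1.128 -1.266 -0.895
v -1.392 -1.224 -0.891
v -1.637 -1.243 -0.786
v -1.814 -1.319 -0.602
v -1.889 -1.437 -0.374
v -1.847 -1.573 -0.149
v -1.696 -1.701 0.031
v -1.465 -1.795 0.128
v -1.201 -1.837 0.123
v -0.957 -1.817 0.019
v -0.779 -1.741 -0.166
v -0.704 -1.624 -0.393
f 1 38 17
f 38 12 41
f 17 41 6
f 38 41 17
f 1 17 13
f 17 6 18
f 13 18 2
f 17 18 13
f 1 13 22
f 13 2 23
f 22 23 8
f 13 23 22
f 1 22 34
f 22 8 37
f 34 37 11
f 22 37 34
f 1 34 38
f 34 11 42
f 38 42 12
f 34 42 38
f 2 18 29
f 18 6 32
f 29 32 10
f 18 32 29
f 6 41 19
f 41 12 40
f 19 40 5
f 41 40 19
f 12 42 39
f 42 11 35
f 39 35 3
f 42 35 39
f 11 37 36
f 37 8 24
f 36 24 7
f 37 24 36
f 8 23 28
f 23 2 25
f 28 25 9
f 23 25 28
f 4 30 16
f 30 10 31
f 16 31 5
f 30 31 16
f 4 16 14
f 16 5 15
f 14 15 3
f 16 15 14
f 4 14 21
f 14 3 20
f 21 20 7
f 14 20 21
f 4 21 26
f 21 7 27
f 26 27 9
f 21 27 26
f 4 26 30
f 26 9 33
f 30 33 10
f 26 33 30
f 5 31 19
f 31 10 32
f 19 32 6
f 31 32 19
f 3 15 39
f 15 5 40
f 39 40 12
f 15 40 39
f 7 20 36
f 20 3 35
f 36 35 11
f 20 35 36
f 9 27 28
f 27 7 24
f 28 24 8
f 27 24 28
f 10 33 29
f 33 9 25
f 29 25 2
f 33 25 29
f 44 43 47
f 44 47 45
f 45 47 48
f 45 48 46
f 47 43 49
f 47 49 48
f 48 49 50
f 48 50 46
f 49 43 51
f 49 51 50
f 50 51 52
f 50 52 46
f 51 43 53
f 51 53 52
f 52 53 54
f 52 54 46
f 53 43 55
f 53 55 54
f 54 55 56
f 54 56 46
f 55 43 57
f 55 57 56
f 56 57 58
f 56 58 46
f 57 43 59
f 57 59 58
f 58 59 60
f 58 60 46
f 59 43 61
f 59 61 60
f 60 61 62
f 60 62 46
f 61 43 63
f 61 63 62
f 62 63 64
f 62 64 46
f 63 43 65
f 63 65 64
f 64 65 66
f 64 66 46
f 65 43 44
f 65 44 66
f 66 44 45
f 66 45 46
f 68 67 70
f 68 70 69
f 70 67 71
f 70 71 69
f 71 67 72
f 71 72 69
f 72 67 73
f 72 73 69
f 73 67 74
f 73 74 69
f 74 67 75
f 74 75 69
f 75 67 76
f 75 76 69
f 76 67 77
f 76 77 69
f 77 67 78
f 77 78 69
f 78 67 79
f 78 79 69
f 79 67 80
f 79 80 69
f 80 67 81
f 80 81 69
f 81 67 82
f 81 82 69
f 82 67 83
f 82 83 69
f 83 67 84
f 83 84 69
f 84 67 68
f 84 68 69
f 86 85 88
f 86 88 87
f 88 85 89
f 88 89 87
f 89 85 90
f 89 90 87
f 90 85 91
f 90 91 87
f 91 85 92
f 91 92 87
f 92 85 93
f 92 93 87
f 93 85 94
f 93 94 87
f 94 85 95
f 94 95 87
f 95 85 96
f 95 96 87
f 96 85 97
f 96 97 87
f 97 85 98
f 97 98 87
f 98 85 99
f 98 99 87
f 99 85 100
f 99 100 87
f 100 85 101
f 100 101 87
f 101 85 102
f 101 102 87
f 102 85 86
f 102 86 87
f 104 103 106
f 104 106 105
f 106 103 107
f 106 107 105
f 107 103 108
f 107 108 105
f 108 103 109
f 108 109 105
f 109 103 110
f 109 110 105
f 110 103 111
f 110 111 105
f 111 103 112
f 111 112 105
f 112 103 113
f 112 113 105
f 113 103 114
f 113 114 105
f 114 103 115
f 114 115 105
f 115 103 116
f 115 116 105
f 116 103 117
f 116 117 105
f 117 103 118
f 117 118 105
f 118 103 104
f 118 104 105



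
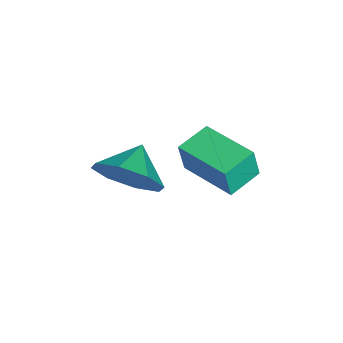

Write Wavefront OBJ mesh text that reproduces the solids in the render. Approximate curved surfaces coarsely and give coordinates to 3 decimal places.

v -2.51 -1.718 2.651
v -2.422 -1.863 3.586
v -1.663 -0.274 2.795
v -1.575 -0.419 3.73
v -1.625 -2.221 2.49
v -1.537 -2.366 3.425
v -0.778 -0.777 2.634
v -0.69 -0.922 3.569
v -0.9 -3.515 2.429
v -0.496 -2.843 3.081
v -1.86 -3.405 2.911
v -0.779 -2.503 2.438
v -1.133 -2.756 1.79
v -1.35 -3.454 1.516
v -1.304 -4.188 1.778
v -1.021 -4.528 2.421
v -0.667 -4.275 3.069
v -0.449 -3.577 3.342
f 2 4 1
f 5 2 1
f 1 4 3
f 3 5 1
f 2 8 4
f 6 2 5
f 6 8 2
f 4 8 3
f 7 5 3
f 3 8 7
f 7 6 5
f 8 6 7
f 10 9 12
f 10 12 11
f 12 9 13
f 12 13 11
f 13 9 14
f 13 14 11
f 14 9 15
f 14 15 11
f 15 9 16
f 15 16 11
f 16 9 17
f 16 17 11
f 17 9 18
f 17 18 11
f 18 9 10
f 18 10 11



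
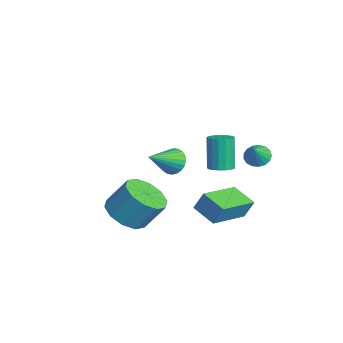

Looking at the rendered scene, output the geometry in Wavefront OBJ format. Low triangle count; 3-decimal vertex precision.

v -1.183 1.894 -1.698
v -0.649 1.624 -1.5
v -1.202 1.757 0.176
v -1.737 2.026 -0.022
v -0.585 1.919 -1.503
v -1.138 2.051 0.174
v -0.658 2.208 -1.549
v -1.211 2.34 0.127
v -0.851 2.425 -1.63
v -1.404 2.557 0.046
v -1.121 2.52 -1.727
v -1.674 2.652 -0.051
v -1.404 2.472 -1.817
v -1.958 2.604 -0.141
v -1.637 2.291 -1.879
v -2.191 2.424 -0.203
v -1.767 2.019 -1.9
v -2.32 2.152 -0.224
v -1.762 1.719 -1.875
v -2.315 1.851 -0.199
v -1.625 1.459 -1.809
v -2.178 1.591 -0.133
v -1.387 1.298 -1.718
v -1.94 1.43 -0.042
v -1.102 1.274 -1.622
v -1.655 1.406 0.054
v -0.836 1.392 -1.544
v -1.389 1.524 0.132
v -2.246 -0.05 -1.577
v -1.724 0.406 -1.291
v -1.574 -1.37 -0.703
v -1.936 0.43 -1.091
v -2.196 0.381 -0.965
v -2.463 0.266 -0.932
v -2.697 0.104 -0.998
v -2.863 -0.082 -1.151
v -2.935 -0.264 -1.369
v -2.902 -0.412 -1.619
v -2.769 -0.506 -1.863
v -2.557 -0.53 -2.063
v -2.297 -0.481 -2.189
v -2.03 -0.366 -2.222
v -1.796 -0.204 -2.156
v -1.63 -0.018 -2.003
v -1.558 0.163 -1.784
v -1.591 0.312 -1.535
v 2.482 -3.396 -1.606
v 3.095 -2.73 -2.195
v 3.411 -1.878 -0.903
v 2.798 -2.544 -0.314
v 2.471 -2.493 -2.199
v 2.787 -1.641 -0.907
v 1.851 -2.602 -1.976
v 2.167 -1.749 -0.684
v 1.472 -3.013 -1.612
v 1.788 -2.161 -0.32
v 1.479 -3.571 -1.246
v 1.795 -2.719 0.047
v 1.869 -4.062 -1.017
v 2.185 -3.21 0.275
v 2.493 -4.299 -1.013
v 2.809 -3.447 0.279
v 3.113 -4.191 -1.236
v 3.429 -3.338 0.056
v 3.492 -3.779 -1.6
v 3.808 -2.927 -0.308
v 3.485 -3.221 -1.967
v 3.801 -2.369 -0.674
v 2.7 2.344 1.215
v 3.118 2.77 1.09
v 3.28 1.996 1.965
v 2.943 2.899 1.284
v 2.712 2.901 1.464
v 2.479 2.775 1.586
v 2.296 2.55 1.623
v 2.206 2.278 1.566
v 2.229 2.021 1.43
v 2.36 1.838 1.244
v 2.569 1.771 1.051
v 2.808 1.835 0.896
v 3.022 2.016 0.814
v 3.162 2.271 0.824
v 3.197 2.544 0.923
v 1.971 1.13 -1.838
v 2.125 1.519 -0.94
v 3.022 1.699 -2.266
v 3.177 2.088 -1.368
v 3.123 -0.588 -1.292
v 3.278 -0.199 -0.394
v 4.175 -0.019 -1.72
v 4.329 0.37 -0.822
f 2 1 5
f 2 5 3
f 3 5 6
f 3 6 4
f 5 1 7
f 5 7 6
f 6 7 8
f 6 8 4
f 7 1 9
f 7 9 8
f 8 9 10
f 8 10 4
f 9 1 11
f 9 11 10
f 10 11 12
f 10 12 4
f 11 1 13
f 11 13 12
f 12 13 14
f 12 14 4
f 13 1 15
f 13 15 14
f 14 15 16
f 14 16 4
f 15 1 17
f 15 17 16
f 16 17 18
f 16 18 4
f 17 1 19
f 17 19 18
f 18 19 20
f 18 20 4
f 19 1 21
f 19 21 20
f 20 21 22
f 20 22 4
f 21 1 23
f 21 23 22
f 22 23 24
f 22 24 4
f 23 1 25
f 23 25 24
f 24 25 26
f 24 26 4
f 25 1 27
f 25 27 26
f 26 27 28
f 26 28 4
f 27 1 2
f 27 2 28
f 28 2 3
f 28 3 4
f 30 29 32
f 30 32 31
f 32 29 33
f 32 33 31
f 33 29 34
f 33 34 31
f 34 29 35
f 34 35 31
f 35 29 36
f 35 36 31
f 36 29 37
f 36 37 31
f 37 29 38
f 37 38 31
f 38 29 39
f 38 39 31
f 39 29 40
f 39 40 31
f 40 29 41
f 40 41 31
f 41 29 42
f 41 42 31
f 42 29 43
f 42 43 31
f 43 29 44
f 43 44 31
f 44 29 45
f 44 45 31
f 45 29 46
f 45 46 31
f 46 29 30
f 46 30 31
f 48 47 51
f 48 51 49
f 49 51 52
f 49 52 50
f 51 47 53
f 51 53 52
f 52 53 54
f 52 54 50
f 53 47 55
f 53 55 54
f 54 55 56
f 54 56 50
f 55 47 57
f 55 57 56
f 56 57 58
f 56 58 50
f 57 47 59
f 57 59 58
f 58 59 60
f 58 60 50
f 59 47 61
f 59 61 60
f 60 61 62
f 60 62 50
f 61 47 63
f 61 63 62
f 62 63 64
f 62 64 50
f 63 47 65
f 63 65 64
f 64 65 66
f 64 66 50
f 65 47 67
f 65 67 66
f 66 67 68
f 66 68 50
f 67 47 48
f 67 48 68
f 68 48 49
f 68 49 50
f 70 69 72
f 70 72 71
f 72 69 73
f 72 73 71
f 73 69 74
f 73 74 71
f 74 69 75
f 74 75 71
f 75 69 76
f 75 76 71
f 76 69 77
f 76 77 71
f 77 69 78
f 77 78 71
f 78 69 79
f 78 79 71
f 79 69 80
f 79 80 71
f 80 69 81
f 80 81 71
f 81 69 82
f 81 82 71
f 82 69 83
f 82 83 71
f 83 69 70
f 83 70 71
f 85 87 84
f 88 85 84
f 84 87 86
f 86 88 84
f 85 91 87
f 89 85 88
f 89 91 85
f 87 91 86
f 90 88 86
f 86 91 90
f 90 89 88
f 91 89 90

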